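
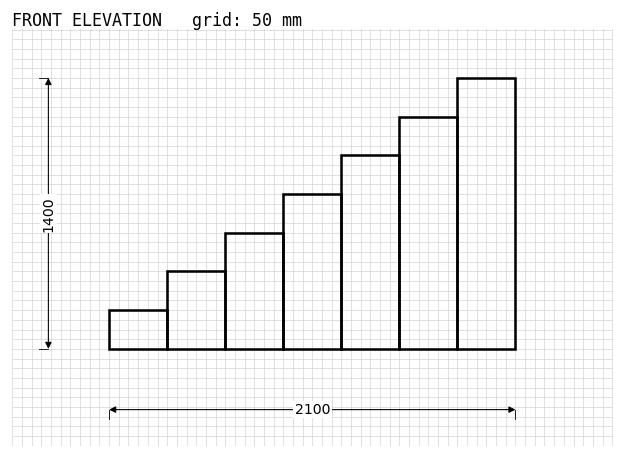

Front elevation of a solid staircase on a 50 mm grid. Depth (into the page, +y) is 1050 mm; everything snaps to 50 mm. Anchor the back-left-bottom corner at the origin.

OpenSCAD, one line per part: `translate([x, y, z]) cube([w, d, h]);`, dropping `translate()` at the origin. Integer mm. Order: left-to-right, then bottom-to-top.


cube([300, 1050, 200]);
translate([300, 0, 0]) cube([300, 1050, 400]);
translate([600, 0, 0]) cube([300, 1050, 600]);
translate([900, 0, 0]) cube([300, 1050, 800]);
translate([1200, 0, 0]) cube([300, 1050, 1000]);
translate([1500, 0, 0]) cube([300, 1050, 1200]);
translate([1800, 0, 0]) cube([300, 1050, 1400]);


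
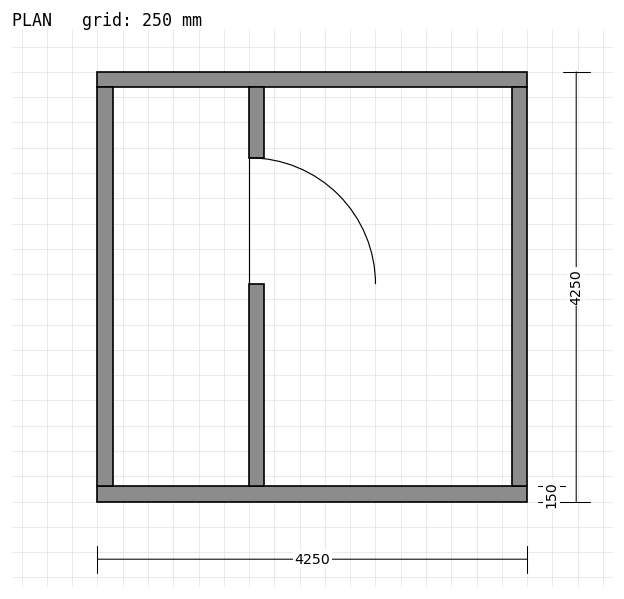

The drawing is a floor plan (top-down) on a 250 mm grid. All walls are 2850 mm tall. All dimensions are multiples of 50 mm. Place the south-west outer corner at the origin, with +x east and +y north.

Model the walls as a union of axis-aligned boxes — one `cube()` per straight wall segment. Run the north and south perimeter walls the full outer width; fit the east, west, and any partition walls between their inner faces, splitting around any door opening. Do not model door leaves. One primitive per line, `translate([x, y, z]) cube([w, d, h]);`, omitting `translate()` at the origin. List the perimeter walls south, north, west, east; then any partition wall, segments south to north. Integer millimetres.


cube([4250, 150, 2850]);
translate([0, 4100, 0]) cube([4250, 150, 2850]);
translate([0, 150, 0]) cube([150, 3950, 2850]);
translate([4100, 150, 0]) cube([150, 3950, 2850]);
translate([1500, 150, 0]) cube([150, 2000, 2850]);
translate([1500, 3400, 0]) cube([150, 700, 2850]);


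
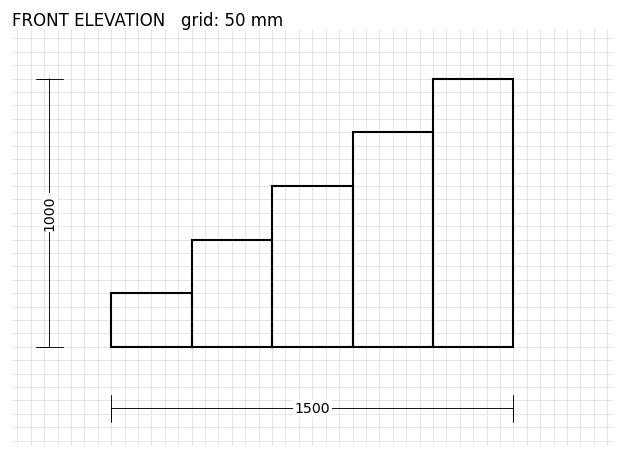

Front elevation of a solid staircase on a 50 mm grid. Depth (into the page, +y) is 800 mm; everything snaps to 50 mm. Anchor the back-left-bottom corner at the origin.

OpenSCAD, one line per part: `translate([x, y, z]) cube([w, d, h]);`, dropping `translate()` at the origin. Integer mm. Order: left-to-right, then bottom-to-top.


cube([300, 800, 200]);
translate([300, 0, 0]) cube([300, 800, 400]);
translate([600, 0, 0]) cube([300, 800, 600]);
translate([900, 0, 0]) cube([300, 800, 800]);
translate([1200, 0, 0]) cube([300, 800, 1000]);


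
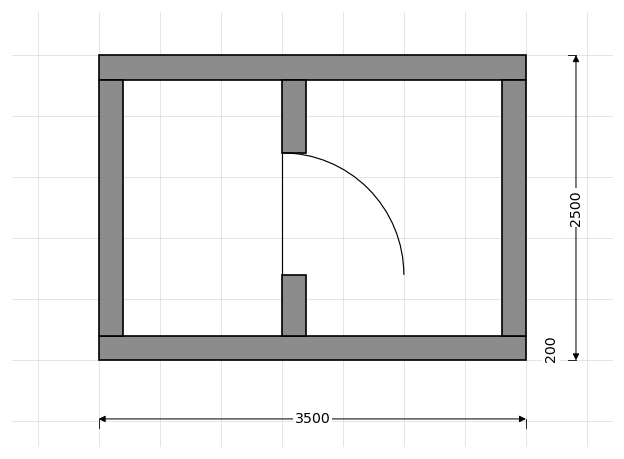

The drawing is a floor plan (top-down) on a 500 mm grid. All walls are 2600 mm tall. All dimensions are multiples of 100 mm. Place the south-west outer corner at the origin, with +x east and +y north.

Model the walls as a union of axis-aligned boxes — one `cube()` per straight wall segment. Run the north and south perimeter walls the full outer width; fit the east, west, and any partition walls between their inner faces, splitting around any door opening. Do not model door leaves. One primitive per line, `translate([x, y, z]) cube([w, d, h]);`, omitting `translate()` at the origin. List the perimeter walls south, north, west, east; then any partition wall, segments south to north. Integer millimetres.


cube([3500, 200, 2600]);
translate([0, 2300, 0]) cube([3500, 200, 2600]);
translate([0, 200, 0]) cube([200, 2100, 2600]);
translate([3300, 200, 0]) cube([200, 2100, 2600]);
translate([1500, 200, 0]) cube([200, 500, 2600]);
translate([1500, 1700, 0]) cube([200, 600, 2600]);


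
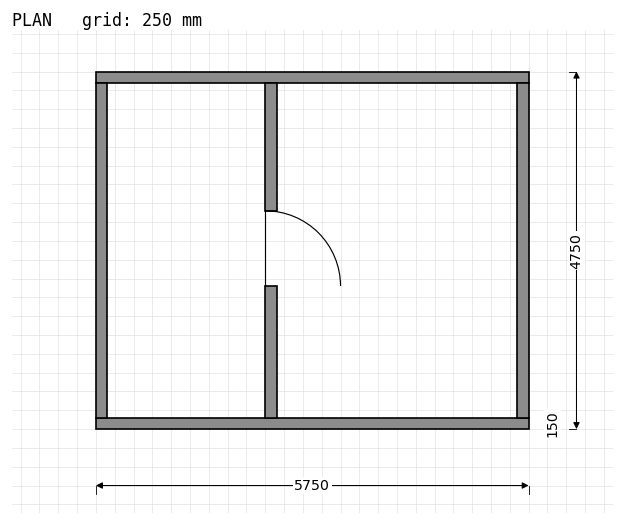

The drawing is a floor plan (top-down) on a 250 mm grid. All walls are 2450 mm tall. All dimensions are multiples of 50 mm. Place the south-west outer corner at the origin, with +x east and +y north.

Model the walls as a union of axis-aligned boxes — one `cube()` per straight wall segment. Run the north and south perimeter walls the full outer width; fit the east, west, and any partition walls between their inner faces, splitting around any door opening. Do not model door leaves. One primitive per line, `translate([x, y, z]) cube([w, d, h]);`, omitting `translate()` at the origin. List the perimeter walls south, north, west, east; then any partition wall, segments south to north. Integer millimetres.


cube([5750, 150, 2450]);
translate([0, 4600, 0]) cube([5750, 150, 2450]);
translate([0, 150, 0]) cube([150, 4450, 2450]);
translate([5600, 150, 0]) cube([150, 4450, 2450]);
translate([2250, 150, 0]) cube([150, 1750, 2450]);
translate([2250, 2900, 0]) cube([150, 1700, 2450]);


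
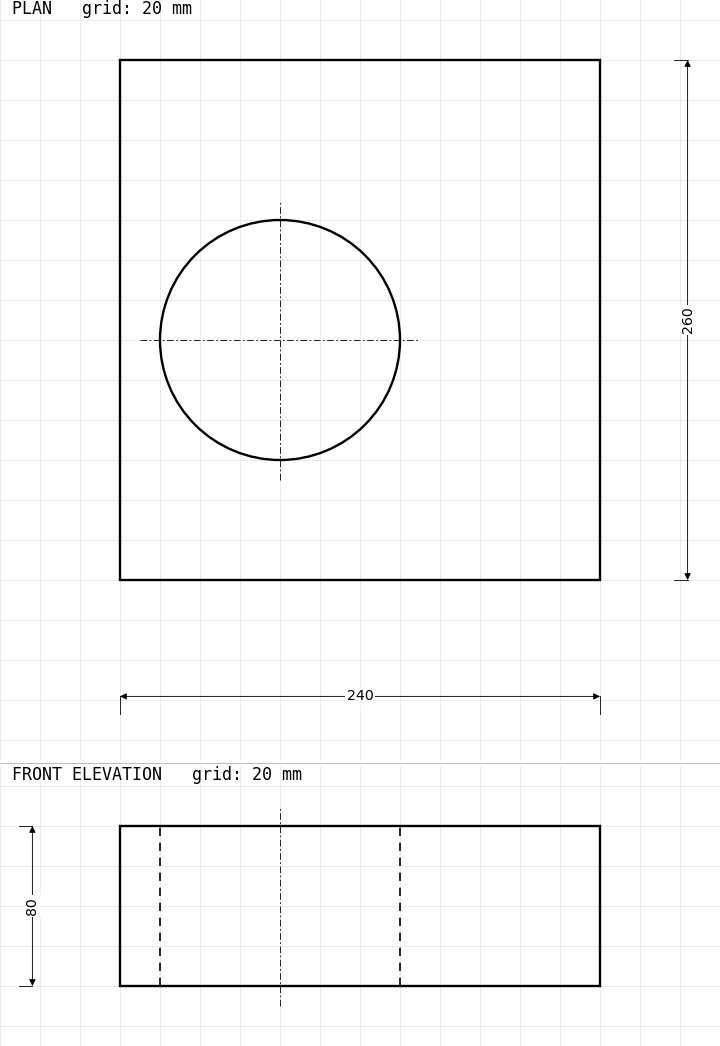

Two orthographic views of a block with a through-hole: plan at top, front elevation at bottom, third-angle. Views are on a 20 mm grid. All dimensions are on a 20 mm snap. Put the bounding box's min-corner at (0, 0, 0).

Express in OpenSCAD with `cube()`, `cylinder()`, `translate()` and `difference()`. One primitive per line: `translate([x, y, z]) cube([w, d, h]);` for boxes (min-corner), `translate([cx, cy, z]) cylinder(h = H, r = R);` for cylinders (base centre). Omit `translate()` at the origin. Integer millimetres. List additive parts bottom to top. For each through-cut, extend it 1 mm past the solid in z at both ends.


difference() {
  cube([240, 260, 80]);
  translate([80, 120, -1]) cylinder(h = 82, r = 60);
}


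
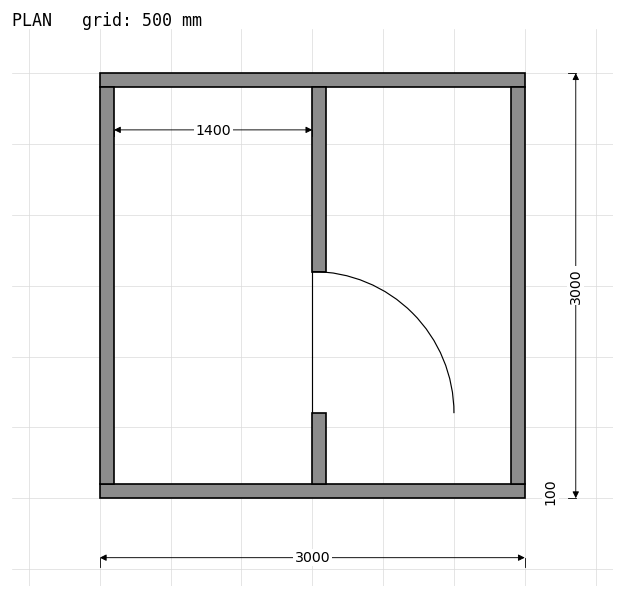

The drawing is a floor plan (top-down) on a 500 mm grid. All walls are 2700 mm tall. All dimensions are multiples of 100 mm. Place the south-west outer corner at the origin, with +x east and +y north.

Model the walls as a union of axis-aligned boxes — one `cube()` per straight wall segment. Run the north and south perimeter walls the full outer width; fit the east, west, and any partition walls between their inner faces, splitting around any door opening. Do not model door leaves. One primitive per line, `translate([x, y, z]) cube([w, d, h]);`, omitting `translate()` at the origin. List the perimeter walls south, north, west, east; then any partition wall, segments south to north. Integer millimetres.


cube([3000, 100, 2700]);
translate([0, 2900, 0]) cube([3000, 100, 2700]);
translate([0, 100, 0]) cube([100, 2800, 2700]);
translate([2900, 100, 0]) cube([100, 2800, 2700]);
translate([1500, 100, 0]) cube([100, 500, 2700]);
translate([1500, 1600, 0]) cube([100, 1300, 2700]);


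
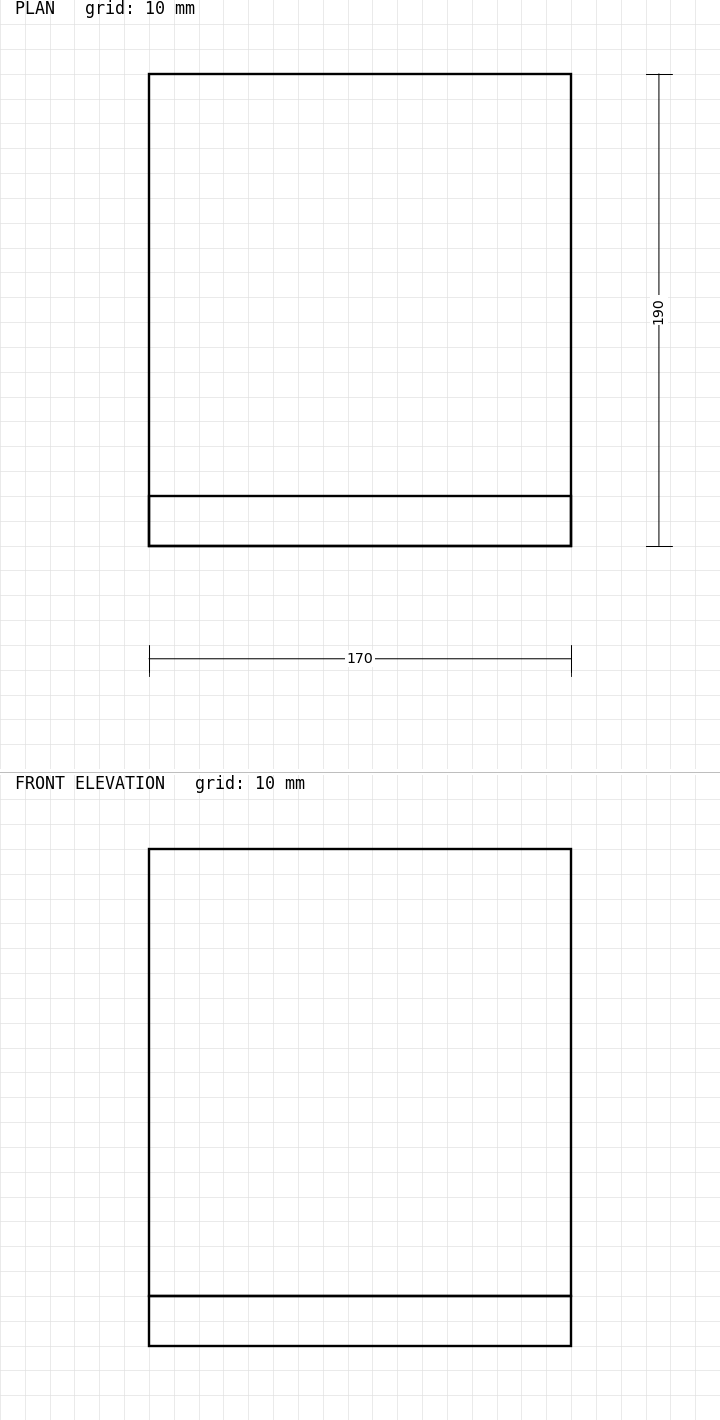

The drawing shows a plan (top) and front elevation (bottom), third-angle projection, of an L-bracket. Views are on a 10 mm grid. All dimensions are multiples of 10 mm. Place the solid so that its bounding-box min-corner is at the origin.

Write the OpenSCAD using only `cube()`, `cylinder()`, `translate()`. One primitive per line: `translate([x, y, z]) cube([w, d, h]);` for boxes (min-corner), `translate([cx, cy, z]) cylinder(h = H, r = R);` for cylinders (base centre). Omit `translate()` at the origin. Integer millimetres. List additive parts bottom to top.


cube([170, 190, 20]);
translate([0, 0, 20]) cube([170, 20, 180]);


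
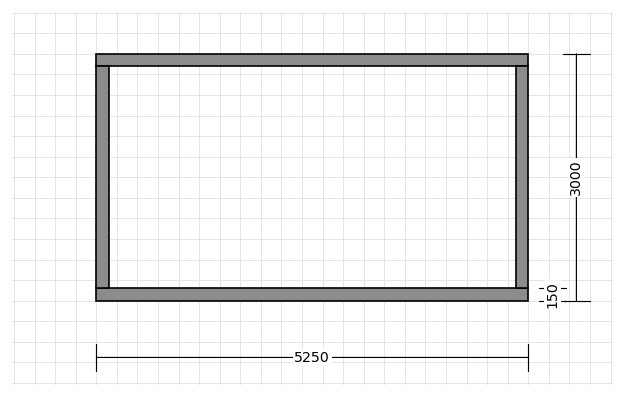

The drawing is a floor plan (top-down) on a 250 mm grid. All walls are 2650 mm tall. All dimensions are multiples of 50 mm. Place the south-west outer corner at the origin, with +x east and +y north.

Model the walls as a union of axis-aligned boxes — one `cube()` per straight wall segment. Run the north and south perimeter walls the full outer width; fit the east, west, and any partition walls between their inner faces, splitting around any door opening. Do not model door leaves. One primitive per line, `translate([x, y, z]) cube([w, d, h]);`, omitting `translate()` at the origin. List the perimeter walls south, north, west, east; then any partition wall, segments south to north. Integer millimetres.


cube([5250, 150, 2650]);
translate([0, 2850, 0]) cube([5250, 150, 2650]);
translate([0, 150, 0]) cube([150, 2700, 2650]);
translate([5100, 150, 0]) cube([150, 2700, 2650]);


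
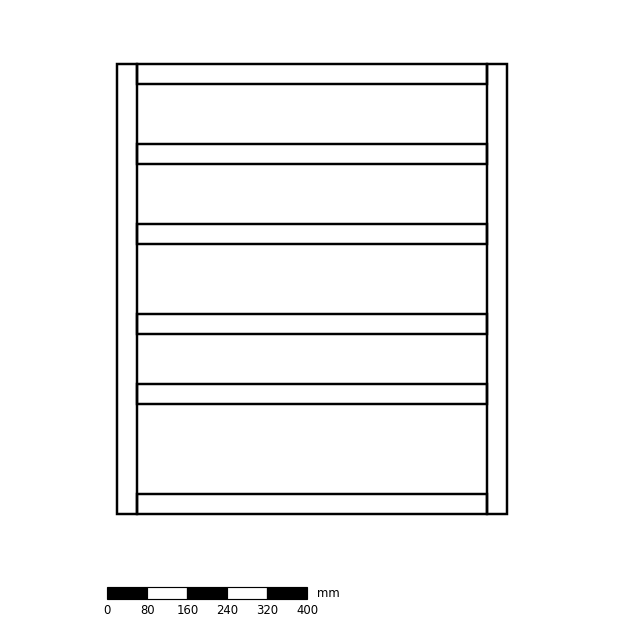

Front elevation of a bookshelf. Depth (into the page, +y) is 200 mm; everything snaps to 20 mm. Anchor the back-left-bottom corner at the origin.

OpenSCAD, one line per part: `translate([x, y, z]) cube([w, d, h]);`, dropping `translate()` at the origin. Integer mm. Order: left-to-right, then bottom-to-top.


cube([40, 200, 900]);
translate([40, 0, 0]) cube([700, 200, 40]);
translate([40, 0, 220]) cube([700, 200, 40]);
translate([40, 0, 360]) cube([700, 200, 40]);
translate([40, 0, 540]) cube([700, 200, 40]);
translate([40, 0, 700]) cube([700, 200, 40]);
translate([40, 0, 860]) cube([700, 200, 40]);
translate([740, 0, 0]) cube([40, 200, 900]);


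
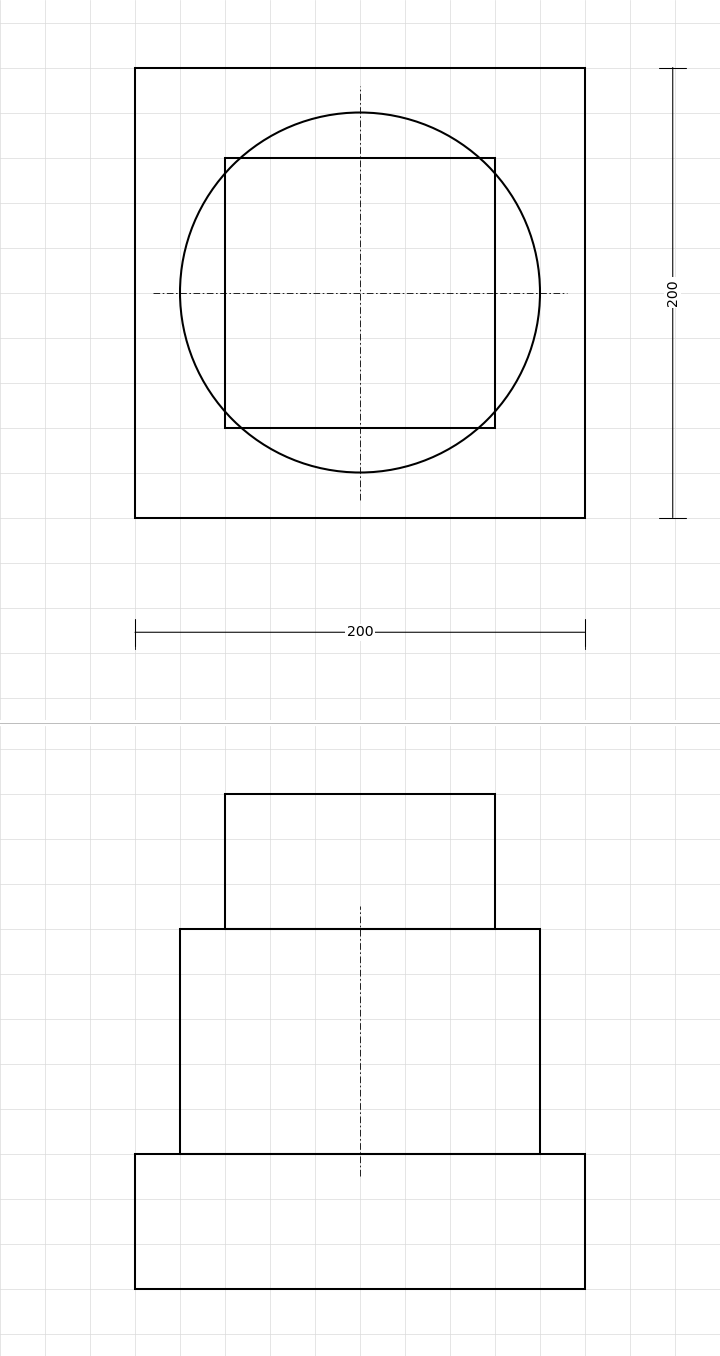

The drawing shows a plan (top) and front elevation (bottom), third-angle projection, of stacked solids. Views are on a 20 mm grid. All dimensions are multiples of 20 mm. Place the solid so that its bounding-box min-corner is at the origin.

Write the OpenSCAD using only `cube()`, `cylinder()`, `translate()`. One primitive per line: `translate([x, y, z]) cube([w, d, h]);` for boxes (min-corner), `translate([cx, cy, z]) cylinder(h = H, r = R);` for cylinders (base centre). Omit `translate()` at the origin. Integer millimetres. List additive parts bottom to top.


cube([200, 200, 60]);
translate([100, 100, 60]) cylinder(h = 100, r = 80);
translate([40, 40, 160]) cube([120, 120, 60]);


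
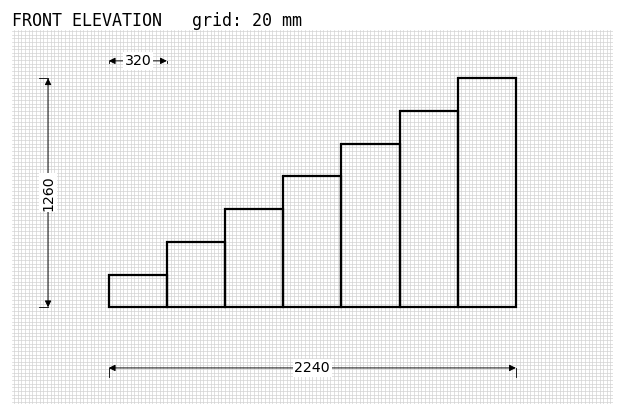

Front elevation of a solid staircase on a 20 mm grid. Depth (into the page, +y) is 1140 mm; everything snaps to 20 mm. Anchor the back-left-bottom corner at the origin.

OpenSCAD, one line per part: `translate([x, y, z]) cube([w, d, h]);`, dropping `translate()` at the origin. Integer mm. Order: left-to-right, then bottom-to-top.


cube([320, 1140, 180]);
translate([320, 0, 0]) cube([320, 1140, 360]);
translate([640, 0, 0]) cube([320, 1140, 540]);
translate([960, 0, 0]) cube([320, 1140, 720]);
translate([1280, 0, 0]) cube([320, 1140, 900]);
translate([1600, 0, 0]) cube([320, 1140, 1080]);
translate([1920, 0, 0]) cube([320, 1140, 1260]);


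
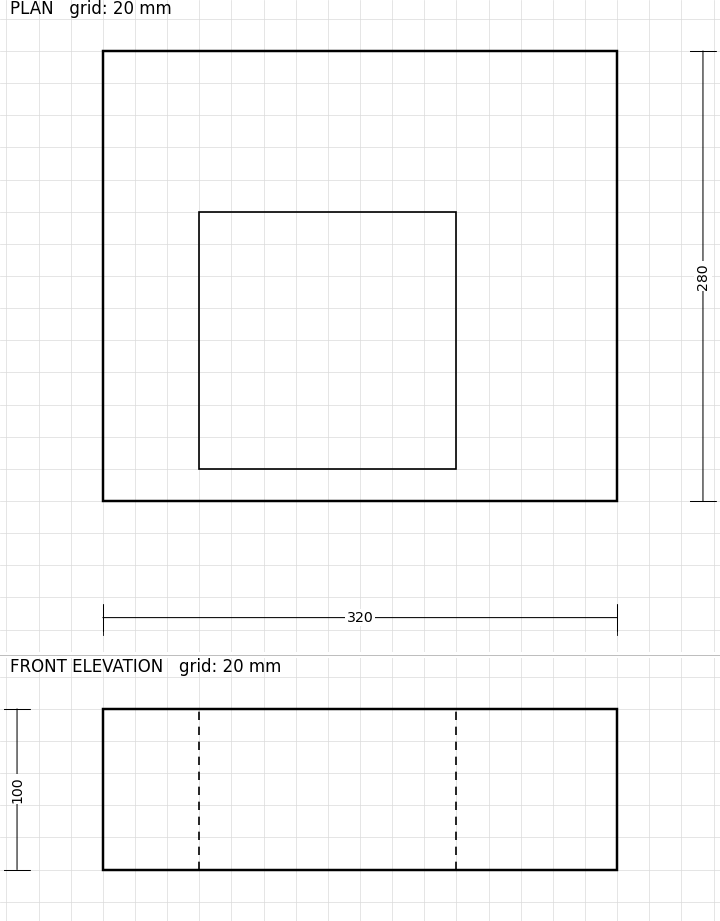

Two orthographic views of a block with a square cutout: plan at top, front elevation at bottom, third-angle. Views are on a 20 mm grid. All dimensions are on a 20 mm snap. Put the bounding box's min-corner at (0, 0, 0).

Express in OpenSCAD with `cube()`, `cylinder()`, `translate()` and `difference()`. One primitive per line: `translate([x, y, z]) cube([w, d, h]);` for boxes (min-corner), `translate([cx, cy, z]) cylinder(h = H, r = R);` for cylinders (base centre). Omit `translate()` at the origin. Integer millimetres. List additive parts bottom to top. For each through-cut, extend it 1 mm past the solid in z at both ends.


difference() {
  cube([320, 280, 100]);
  translate([60, 20, -1]) cube([160, 160, 102]);
}


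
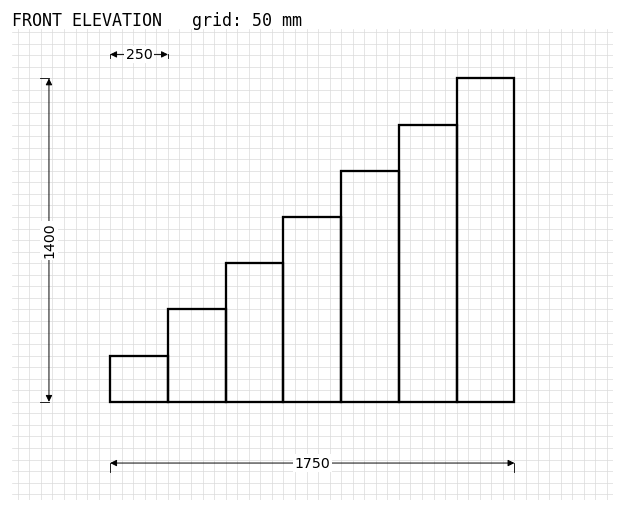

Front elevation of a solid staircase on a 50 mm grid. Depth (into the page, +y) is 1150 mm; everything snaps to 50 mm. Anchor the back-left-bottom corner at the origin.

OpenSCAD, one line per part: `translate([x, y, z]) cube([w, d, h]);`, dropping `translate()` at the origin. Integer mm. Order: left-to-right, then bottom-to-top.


cube([250, 1150, 200]);
translate([250, 0, 0]) cube([250, 1150, 400]);
translate([500, 0, 0]) cube([250, 1150, 600]);
translate([750, 0, 0]) cube([250, 1150, 800]);
translate([1000, 0, 0]) cube([250, 1150, 1000]);
translate([1250, 0, 0]) cube([250, 1150, 1200]);
translate([1500, 0, 0]) cube([250, 1150, 1400]);


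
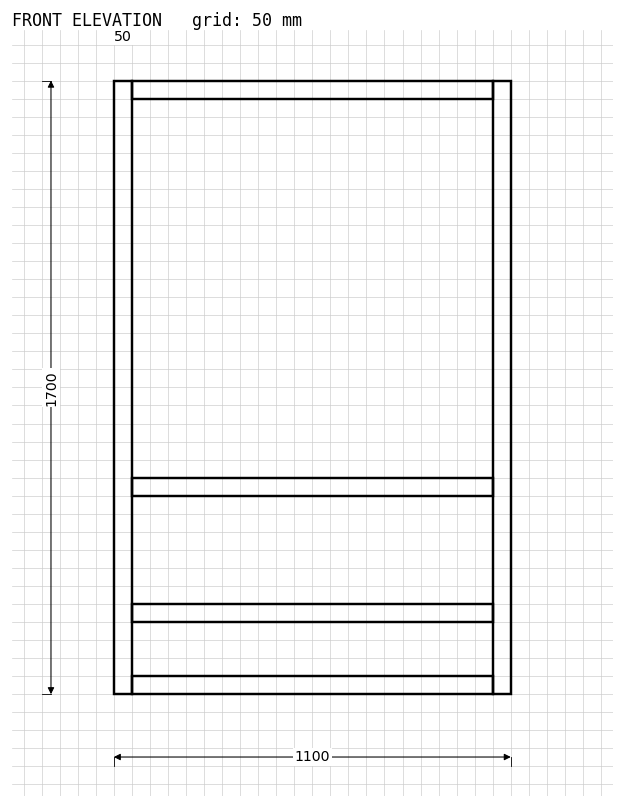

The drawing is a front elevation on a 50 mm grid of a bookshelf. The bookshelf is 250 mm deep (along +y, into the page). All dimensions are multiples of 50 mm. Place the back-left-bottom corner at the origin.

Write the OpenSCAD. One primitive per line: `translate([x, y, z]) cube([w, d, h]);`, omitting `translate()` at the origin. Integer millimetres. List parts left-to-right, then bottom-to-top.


cube([50, 250, 1700]);
translate([50, 0, 0]) cube([1000, 250, 50]);
translate([50, 0, 200]) cube([1000, 250, 50]);
translate([50, 0, 550]) cube([1000, 250, 50]);
translate([50, 0, 1650]) cube([1000, 250, 50]);
translate([1050, 0, 0]) cube([50, 250, 1700]);


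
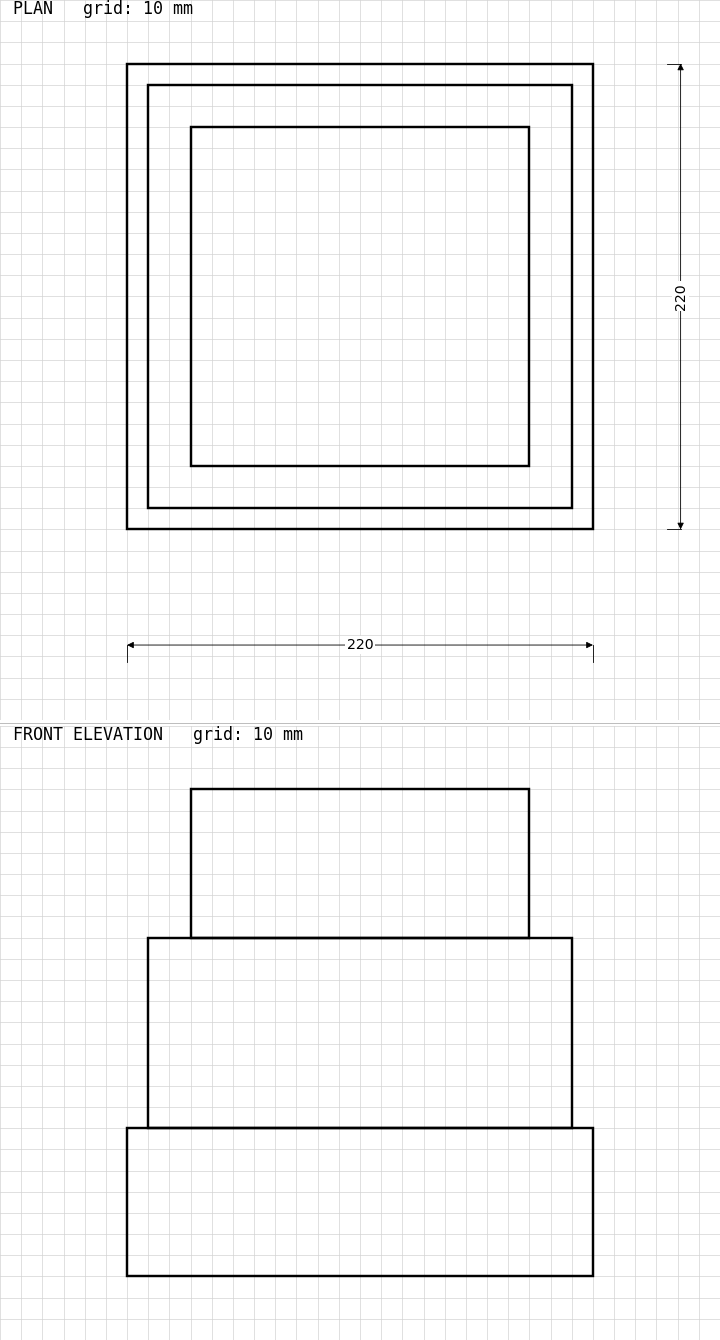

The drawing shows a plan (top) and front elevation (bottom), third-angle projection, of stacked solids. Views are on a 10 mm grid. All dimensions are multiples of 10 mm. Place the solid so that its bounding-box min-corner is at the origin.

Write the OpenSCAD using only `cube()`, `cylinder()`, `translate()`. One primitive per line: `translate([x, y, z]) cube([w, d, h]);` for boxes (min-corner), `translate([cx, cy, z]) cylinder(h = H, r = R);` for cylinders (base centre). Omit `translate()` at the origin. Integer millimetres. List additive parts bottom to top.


cube([220, 220, 70]);
translate([10, 10, 70]) cube([200, 200, 90]);
translate([30, 30, 160]) cube([160, 160, 70]);


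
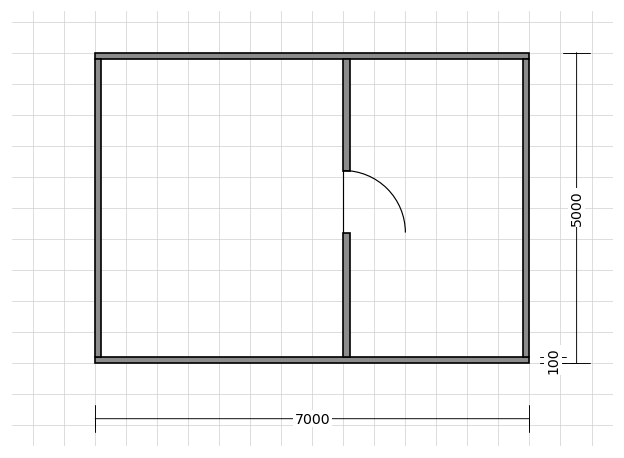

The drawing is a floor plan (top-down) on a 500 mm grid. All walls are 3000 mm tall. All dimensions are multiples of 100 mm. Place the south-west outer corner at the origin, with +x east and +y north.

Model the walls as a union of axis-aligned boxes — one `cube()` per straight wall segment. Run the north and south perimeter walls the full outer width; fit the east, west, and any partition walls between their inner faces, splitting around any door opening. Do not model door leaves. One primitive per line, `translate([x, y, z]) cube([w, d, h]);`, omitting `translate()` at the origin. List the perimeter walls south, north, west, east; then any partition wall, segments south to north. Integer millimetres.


cube([7000, 100, 3000]);
translate([0, 4900, 0]) cube([7000, 100, 3000]);
translate([0, 100, 0]) cube([100, 4800, 3000]);
translate([6900, 100, 0]) cube([100, 4800, 3000]);
translate([4000, 100, 0]) cube([100, 2000, 3000]);
translate([4000, 3100, 0]) cube([100, 1800, 3000]);


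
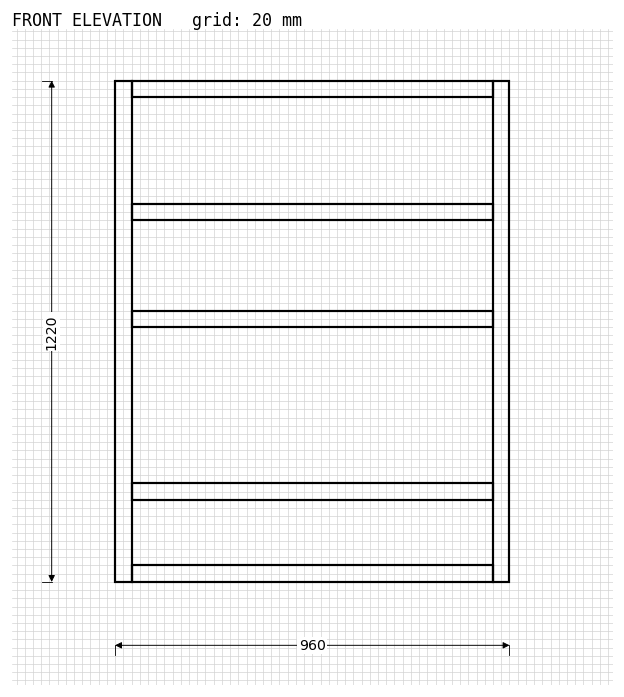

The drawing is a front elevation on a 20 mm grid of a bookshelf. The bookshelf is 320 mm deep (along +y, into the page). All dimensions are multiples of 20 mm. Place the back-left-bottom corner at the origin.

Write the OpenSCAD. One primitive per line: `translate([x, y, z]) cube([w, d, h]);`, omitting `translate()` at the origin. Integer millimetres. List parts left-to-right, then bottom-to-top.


cube([40, 320, 1220]);
translate([40, 0, 0]) cube([880, 320, 40]);
translate([40, 0, 200]) cube([880, 320, 40]);
translate([40, 0, 620]) cube([880, 320, 40]);
translate([40, 0, 880]) cube([880, 320, 40]);
translate([40, 0, 1180]) cube([880, 320, 40]);
translate([920, 0, 0]) cube([40, 320, 1220]);


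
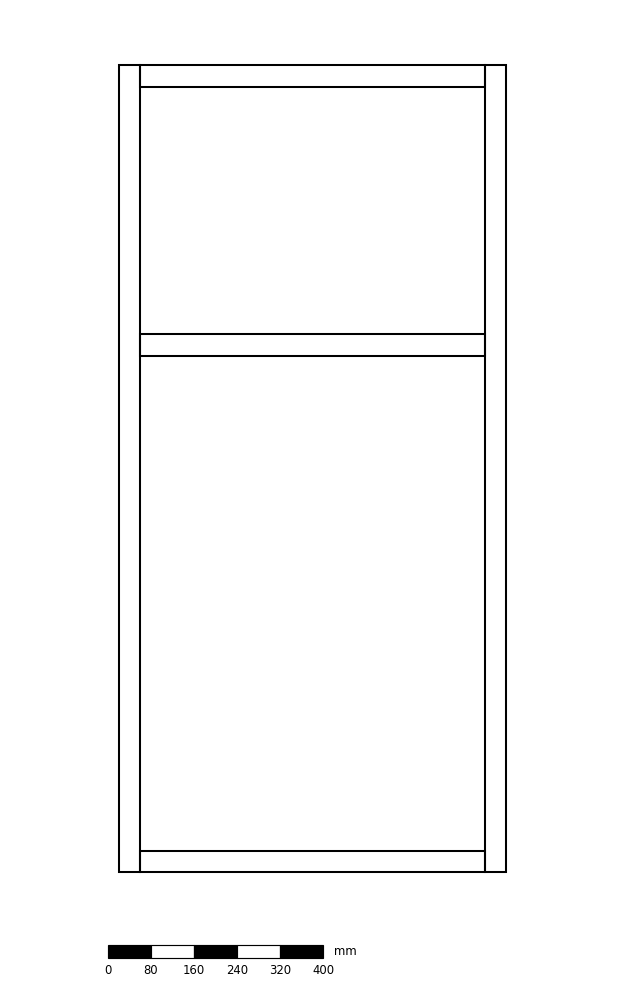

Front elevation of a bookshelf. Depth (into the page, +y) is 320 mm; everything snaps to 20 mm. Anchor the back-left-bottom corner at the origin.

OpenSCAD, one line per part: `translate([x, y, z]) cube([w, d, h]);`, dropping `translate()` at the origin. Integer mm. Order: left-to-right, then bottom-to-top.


cube([40, 320, 1500]);
translate([40, 0, 0]) cube([640, 320, 40]);
translate([40, 0, 960]) cube([640, 320, 40]);
translate([40, 0, 1460]) cube([640, 320, 40]);
translate([680, 0, 0]) cube([40, 320, 1500]);


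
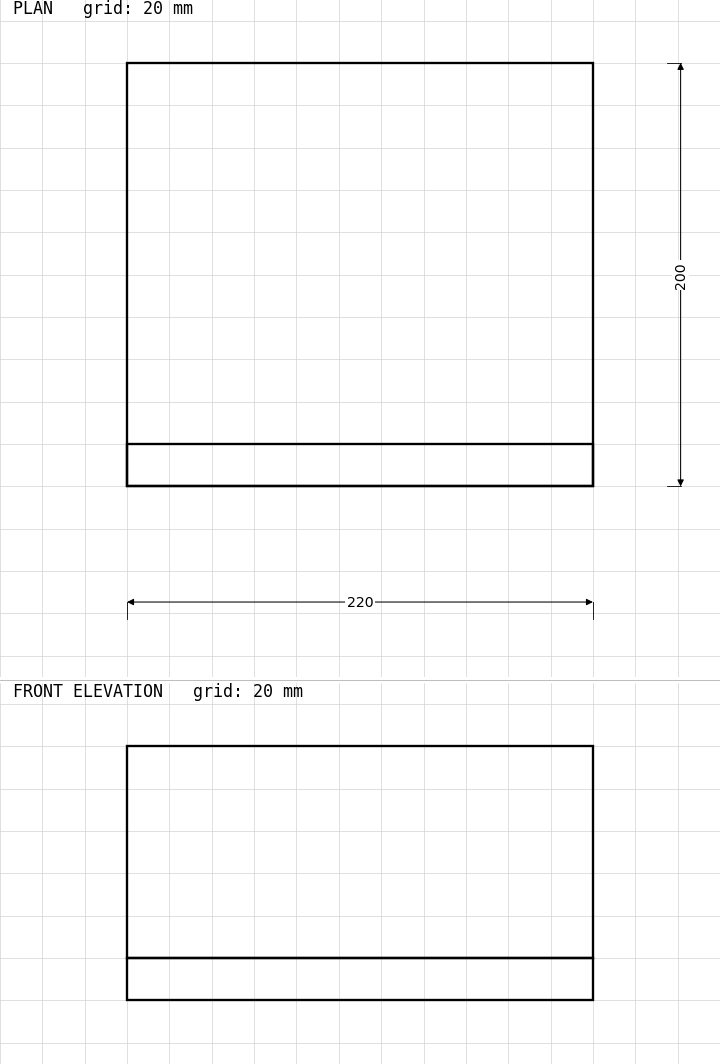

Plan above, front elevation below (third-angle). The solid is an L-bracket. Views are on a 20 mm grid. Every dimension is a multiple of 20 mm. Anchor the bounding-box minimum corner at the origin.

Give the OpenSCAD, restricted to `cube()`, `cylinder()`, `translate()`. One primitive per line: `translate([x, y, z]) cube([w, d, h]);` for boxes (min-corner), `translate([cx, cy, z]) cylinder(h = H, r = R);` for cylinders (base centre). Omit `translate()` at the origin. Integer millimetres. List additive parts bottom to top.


cube([220, 200, 20]);
translate([0, 0, 20]) cube([220, 20, 100]);


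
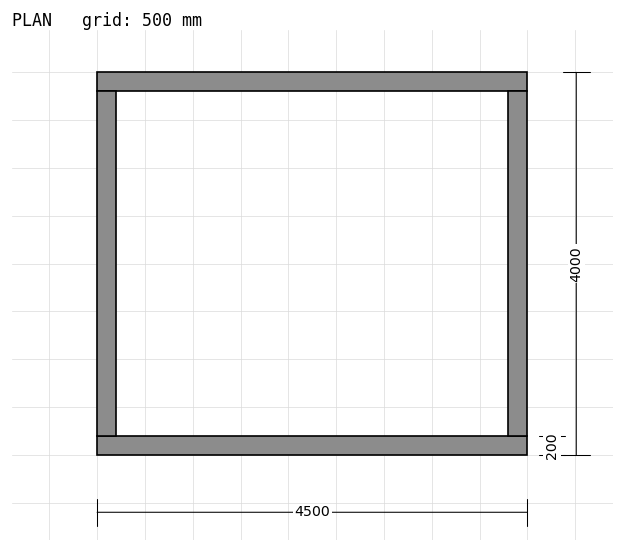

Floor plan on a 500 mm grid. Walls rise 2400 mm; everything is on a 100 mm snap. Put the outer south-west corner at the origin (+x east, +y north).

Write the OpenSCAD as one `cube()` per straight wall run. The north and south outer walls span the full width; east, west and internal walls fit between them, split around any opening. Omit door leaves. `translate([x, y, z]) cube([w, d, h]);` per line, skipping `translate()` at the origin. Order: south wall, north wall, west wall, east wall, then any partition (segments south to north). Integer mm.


cube([4500, 200, 2400]);
translate([0, 3800, 0]) cube([4500, 200, 2400]);
translate([0, 200, 0]) cube([200, 3600, 2400]);
translate([4300, 200, 0]) cube([200, 3600, 2400]);


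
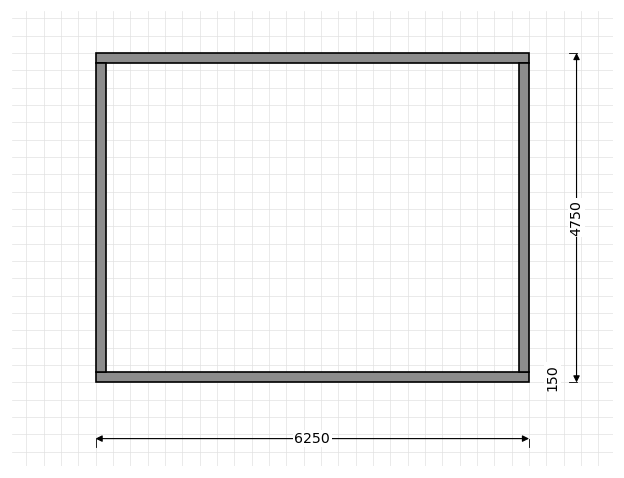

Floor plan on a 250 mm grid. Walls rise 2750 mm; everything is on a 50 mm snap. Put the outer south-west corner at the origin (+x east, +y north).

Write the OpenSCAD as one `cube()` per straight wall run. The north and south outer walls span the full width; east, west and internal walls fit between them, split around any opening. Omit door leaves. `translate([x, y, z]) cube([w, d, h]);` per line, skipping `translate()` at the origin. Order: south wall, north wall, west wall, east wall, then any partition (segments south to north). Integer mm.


cube([6250, 150, 2750]);
translate([0, 4600, 0]) cube([6250, 150, 2750]);
translate([0, 150, 0]) cube([150, 4450, 2750]);
translate([6100, 150, 0]) cube([150, 4450, 2750]);


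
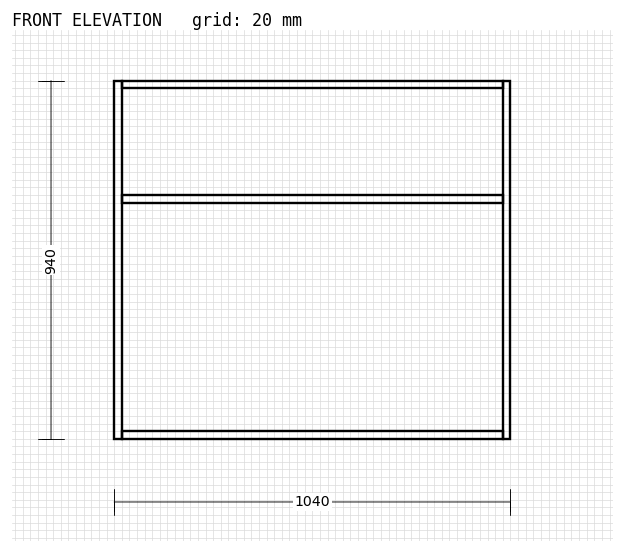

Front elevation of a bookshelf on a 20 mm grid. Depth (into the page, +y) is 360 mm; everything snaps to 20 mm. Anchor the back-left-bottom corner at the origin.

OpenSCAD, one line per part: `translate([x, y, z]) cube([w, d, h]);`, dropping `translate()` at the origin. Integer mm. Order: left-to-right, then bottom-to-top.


cube([20, 360, 940]);
translate([20, 0, 0]) cube([1000, 360, 20]);
translate([20, 0, 620]) cube([1000, 360, 20]);
translate([20, 0, 920]) cube([1000, 360, 20]);
translate([1020, 0, 0]) cube([20, 360, 940]);


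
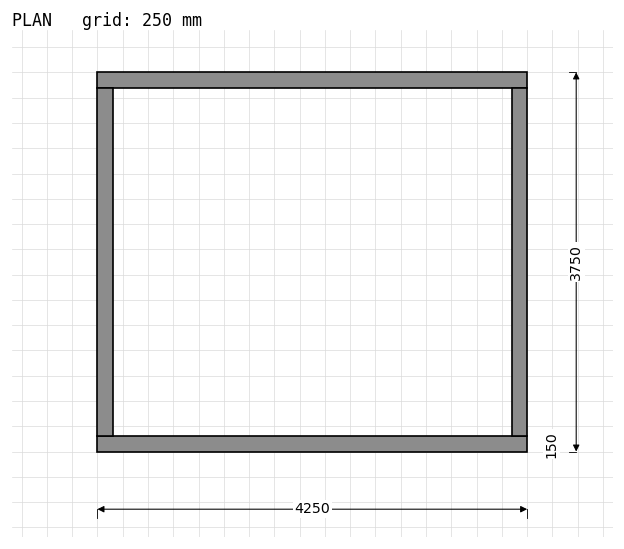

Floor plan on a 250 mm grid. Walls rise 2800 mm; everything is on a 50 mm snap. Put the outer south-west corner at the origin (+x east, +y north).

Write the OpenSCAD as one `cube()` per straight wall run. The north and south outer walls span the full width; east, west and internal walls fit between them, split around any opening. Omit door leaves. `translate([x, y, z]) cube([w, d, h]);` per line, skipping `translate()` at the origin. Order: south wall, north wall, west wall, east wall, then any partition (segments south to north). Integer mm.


cube([4250, 150, 2800]);
translate([0, 3600, 0]) cube([4250, 150, 2800]);
translate([0, 150, 0]) cube([150, 3450, 2800]);
translate([4100, 150, 0]) cube([150, 3450, 2800]);


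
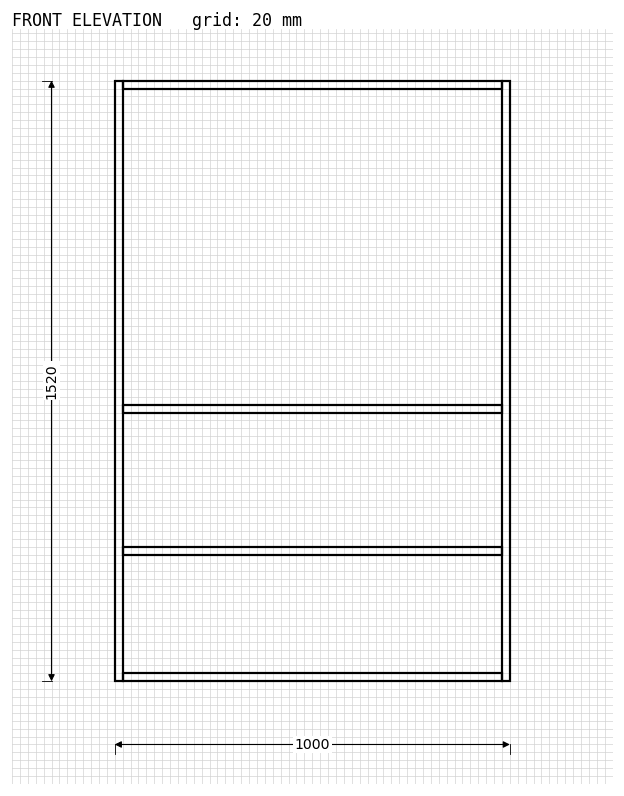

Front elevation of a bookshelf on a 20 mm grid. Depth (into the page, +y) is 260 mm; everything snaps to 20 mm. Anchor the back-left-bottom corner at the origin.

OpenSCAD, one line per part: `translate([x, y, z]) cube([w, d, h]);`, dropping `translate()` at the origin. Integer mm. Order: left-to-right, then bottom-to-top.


cube([20, 260, 1520]);
translate([20, 0, 0]) cube([960, 260, 20]);
translate([20, 0, 320]) cube([960, 260, 20]);
translate([20, 0, 680]) cube([960, 260, 20]);
translate([20, 0, 1500]) cube([960, 260, 20]);
translate([980, 0, 0]) cube([20, 260, 1520]);


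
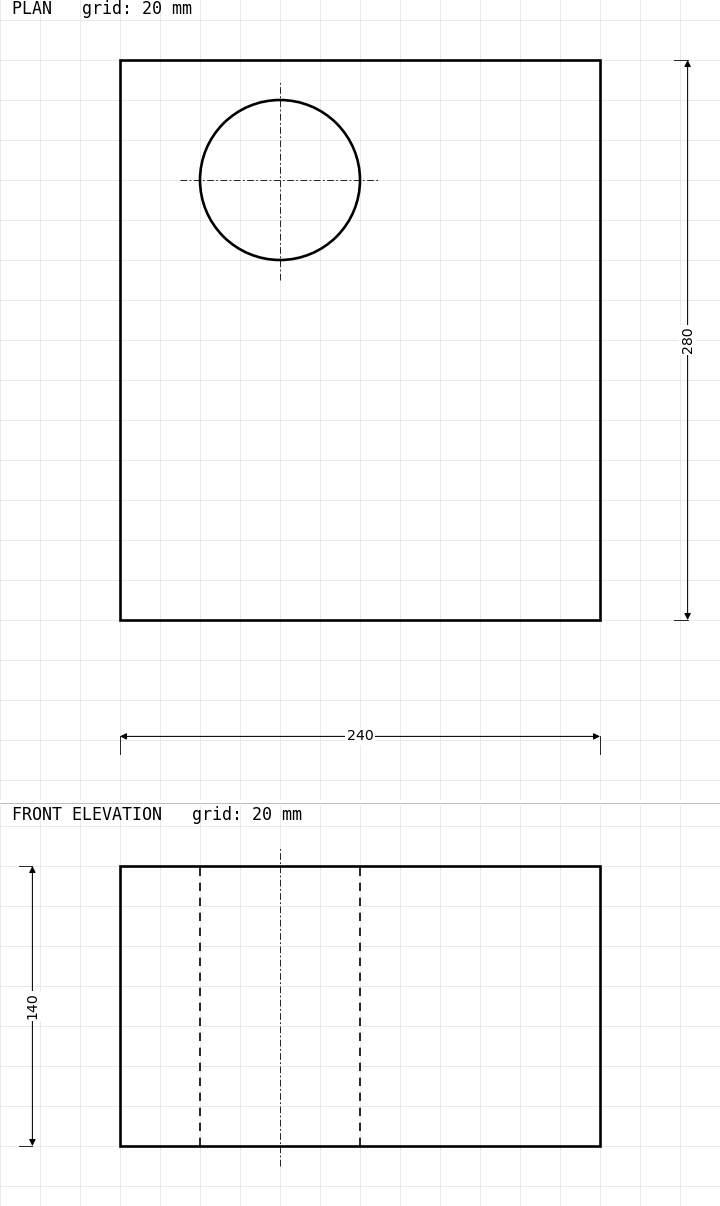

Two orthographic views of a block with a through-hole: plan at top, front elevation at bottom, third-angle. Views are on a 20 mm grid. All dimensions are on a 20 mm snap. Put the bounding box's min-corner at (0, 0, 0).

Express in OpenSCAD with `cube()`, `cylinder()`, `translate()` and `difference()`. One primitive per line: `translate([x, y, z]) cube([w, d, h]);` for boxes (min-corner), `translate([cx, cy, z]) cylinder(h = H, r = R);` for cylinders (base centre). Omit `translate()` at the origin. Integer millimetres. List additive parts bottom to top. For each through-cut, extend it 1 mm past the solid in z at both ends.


difference() {
  cube([240, 280, 140]);
  translate([80, 220, -1]) cylinder(h = 142, r = 40);
}


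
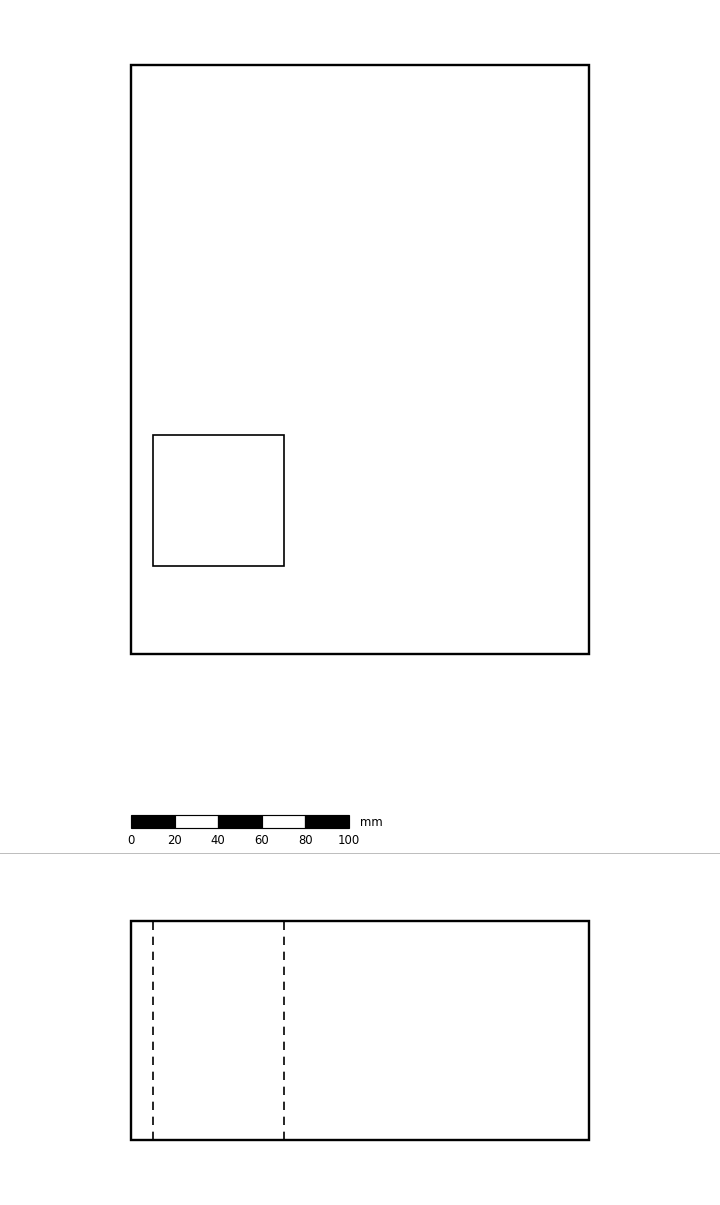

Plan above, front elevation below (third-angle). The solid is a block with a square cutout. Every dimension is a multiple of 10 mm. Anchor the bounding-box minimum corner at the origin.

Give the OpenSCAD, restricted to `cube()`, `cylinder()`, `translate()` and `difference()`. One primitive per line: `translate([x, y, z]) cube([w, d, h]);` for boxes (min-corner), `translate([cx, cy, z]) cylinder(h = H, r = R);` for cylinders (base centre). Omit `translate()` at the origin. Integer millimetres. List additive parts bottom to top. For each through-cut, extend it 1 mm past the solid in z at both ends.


difference() {
  cube([210, 270, 100]);
  translate([10, 40, -1]) cube([60, 60, 102]);
}


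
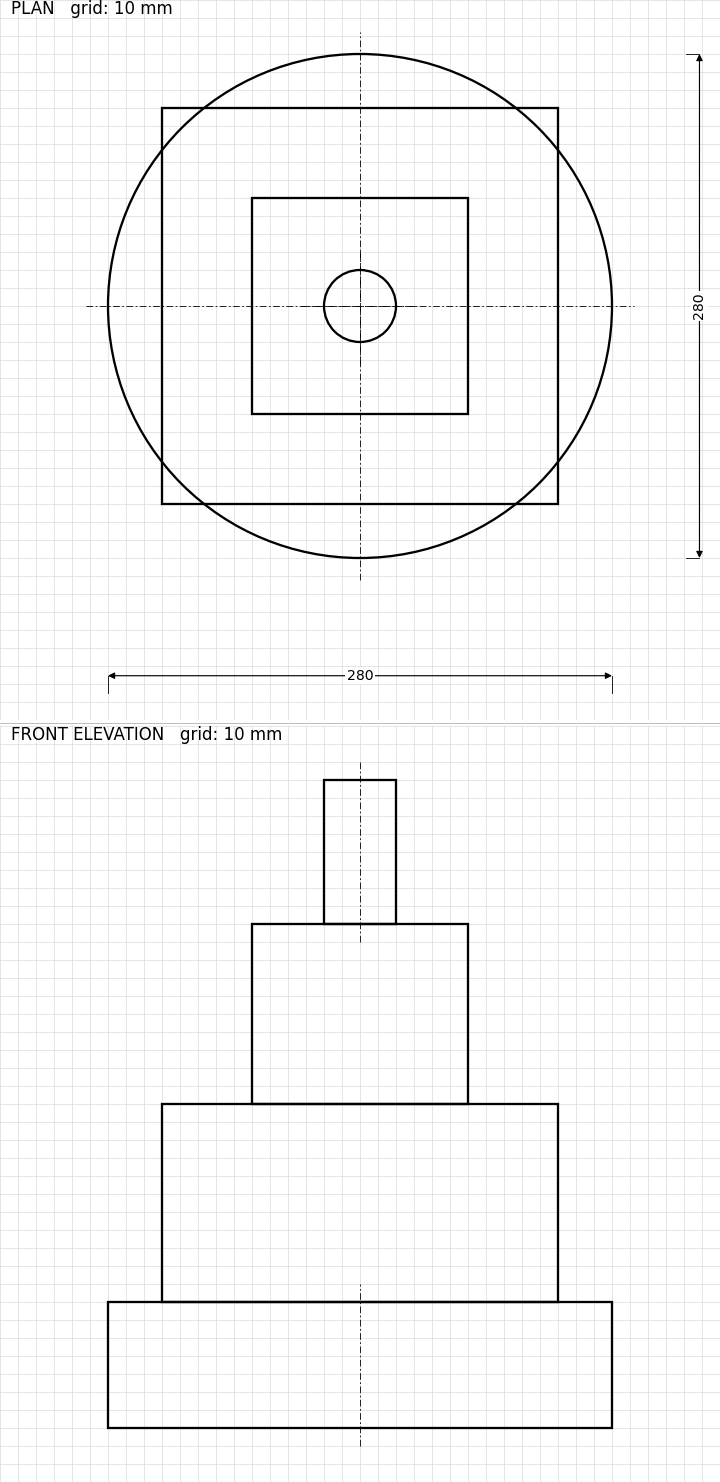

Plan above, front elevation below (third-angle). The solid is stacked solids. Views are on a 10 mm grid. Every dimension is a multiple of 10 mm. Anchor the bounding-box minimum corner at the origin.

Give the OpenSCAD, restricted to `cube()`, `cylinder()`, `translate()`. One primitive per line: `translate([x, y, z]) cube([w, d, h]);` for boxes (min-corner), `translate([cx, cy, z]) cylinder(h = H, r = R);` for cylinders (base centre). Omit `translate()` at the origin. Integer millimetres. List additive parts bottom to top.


translate([140, 140, 0]) cylinder(h = 70, r = 140);
translate([30, 30, 70]) cube([220, 220, 110]);
translate([80, 80, 180]) cube([120, 120, 100]);
translate([140, 140, 280]) cylinder(h = 80, r = 20);


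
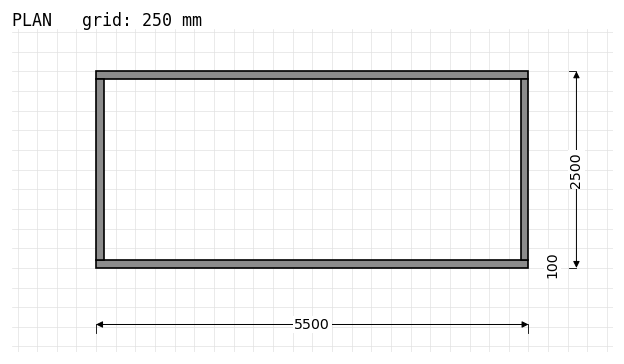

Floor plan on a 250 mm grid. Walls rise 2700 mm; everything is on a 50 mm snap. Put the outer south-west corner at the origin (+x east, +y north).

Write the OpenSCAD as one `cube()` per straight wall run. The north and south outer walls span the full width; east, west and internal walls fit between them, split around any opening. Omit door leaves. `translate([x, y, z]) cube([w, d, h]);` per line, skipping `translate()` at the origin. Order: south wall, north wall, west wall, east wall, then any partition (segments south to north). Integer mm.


cube([5500, 100, 2700]);
translate([0, 2400, 0]) cube([5500, 100, 2700]);
translate([0, 100, 0]) cube([100, 2300, 2700]);
translate([5400, 100, 0]) cube([100, 2300, 2700]);


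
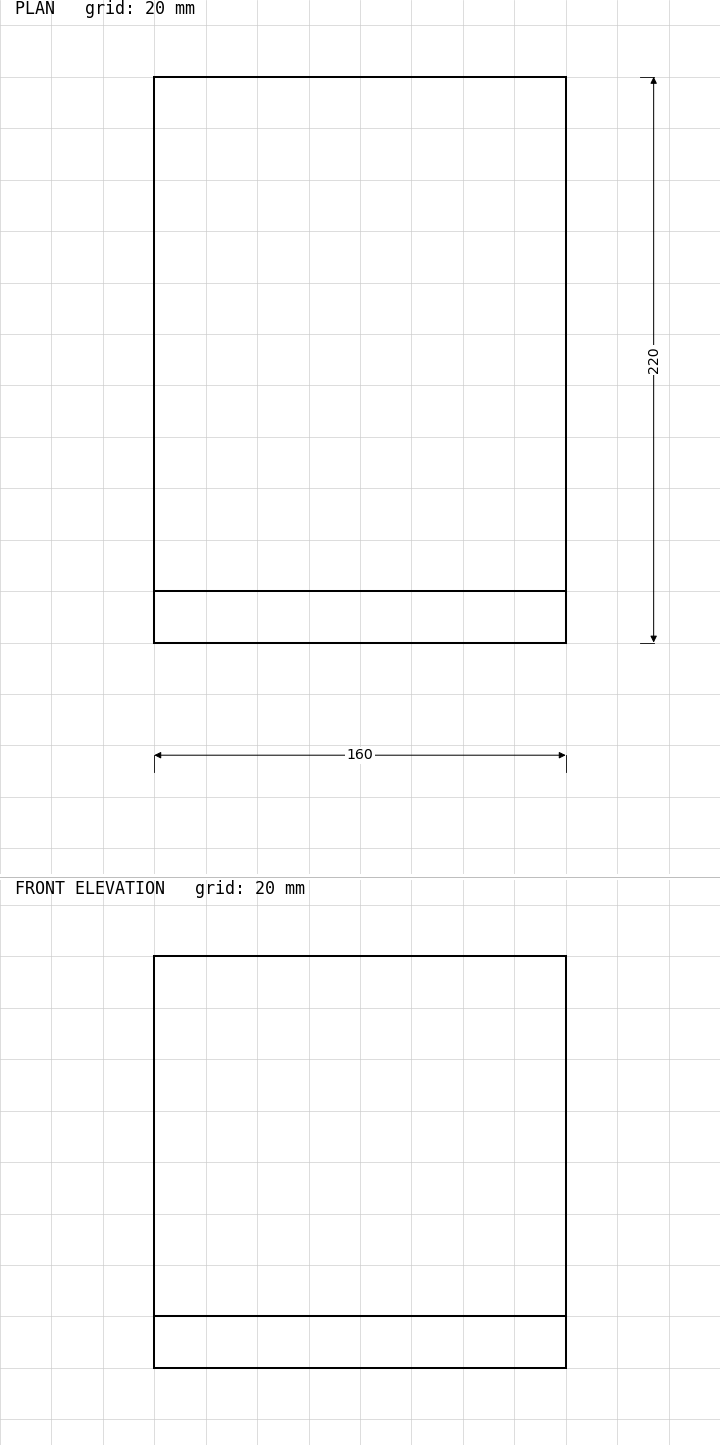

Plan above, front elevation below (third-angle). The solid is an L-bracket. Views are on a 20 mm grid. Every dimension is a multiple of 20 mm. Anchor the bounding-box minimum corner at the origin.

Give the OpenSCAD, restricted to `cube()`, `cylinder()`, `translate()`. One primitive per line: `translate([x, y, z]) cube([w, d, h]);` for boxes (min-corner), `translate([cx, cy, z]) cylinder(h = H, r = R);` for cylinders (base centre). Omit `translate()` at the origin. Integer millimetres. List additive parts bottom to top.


cube([160, 220, 20]);
translate([0, 0, 20]) cube([160, 20, 140]);


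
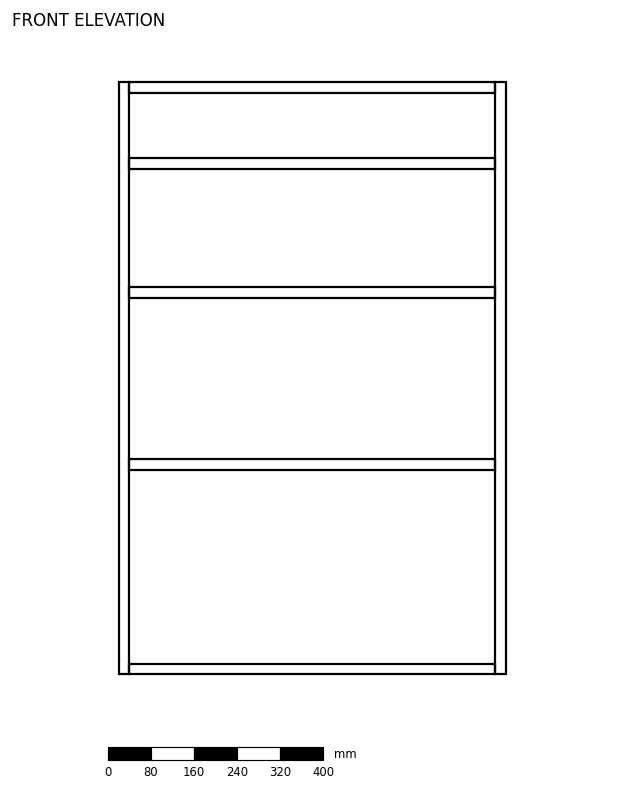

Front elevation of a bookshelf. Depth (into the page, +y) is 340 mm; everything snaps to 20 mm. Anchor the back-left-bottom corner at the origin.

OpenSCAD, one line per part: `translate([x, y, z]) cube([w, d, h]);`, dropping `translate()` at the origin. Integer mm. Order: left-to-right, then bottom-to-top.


cube([20, 340, 1100]);
translate([20, 0, 0]) cube([680, 340, 20]);
translate([20, 0, 380]) cube([680, 340, 20]);
translate([20, 0, 700]) cube([680, 340, 20]);
translate([20, 0, 940]) cube([680, 340, 20]);
translate([20, 0, 1080]) cube([680, 340, 20]);
translate([700, 0, 0]) cube([20, 340, 1100]);


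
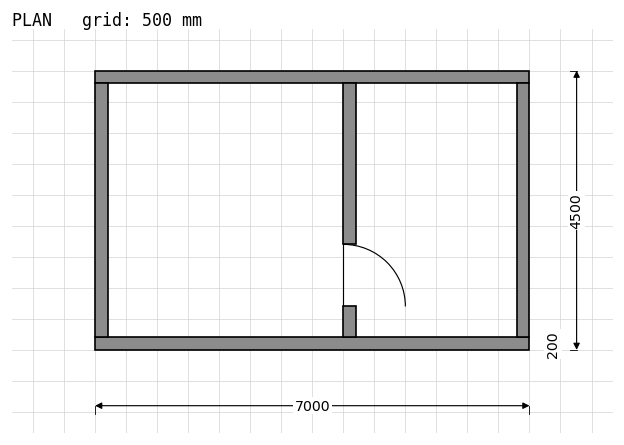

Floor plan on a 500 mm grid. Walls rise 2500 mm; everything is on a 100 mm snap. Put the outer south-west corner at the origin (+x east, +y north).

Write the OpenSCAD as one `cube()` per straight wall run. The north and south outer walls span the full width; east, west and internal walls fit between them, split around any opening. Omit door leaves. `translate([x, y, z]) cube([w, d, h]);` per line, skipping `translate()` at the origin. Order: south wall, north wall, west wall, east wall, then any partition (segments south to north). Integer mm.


cube([7000, 200, 2500]);
translate([0, 4300, 0]) cube([7000, 200, 2500]);
translate([0, 200, 0]) cube([200, 4100, 2500]);
translate([6800, 200, 0]) cube([200, 4100, 2500]);
translate([4000, 200, 0]) cube([200, 500, 2500]);
translate([4000, 1700, 0]) cube([200, 2600, 2500]);


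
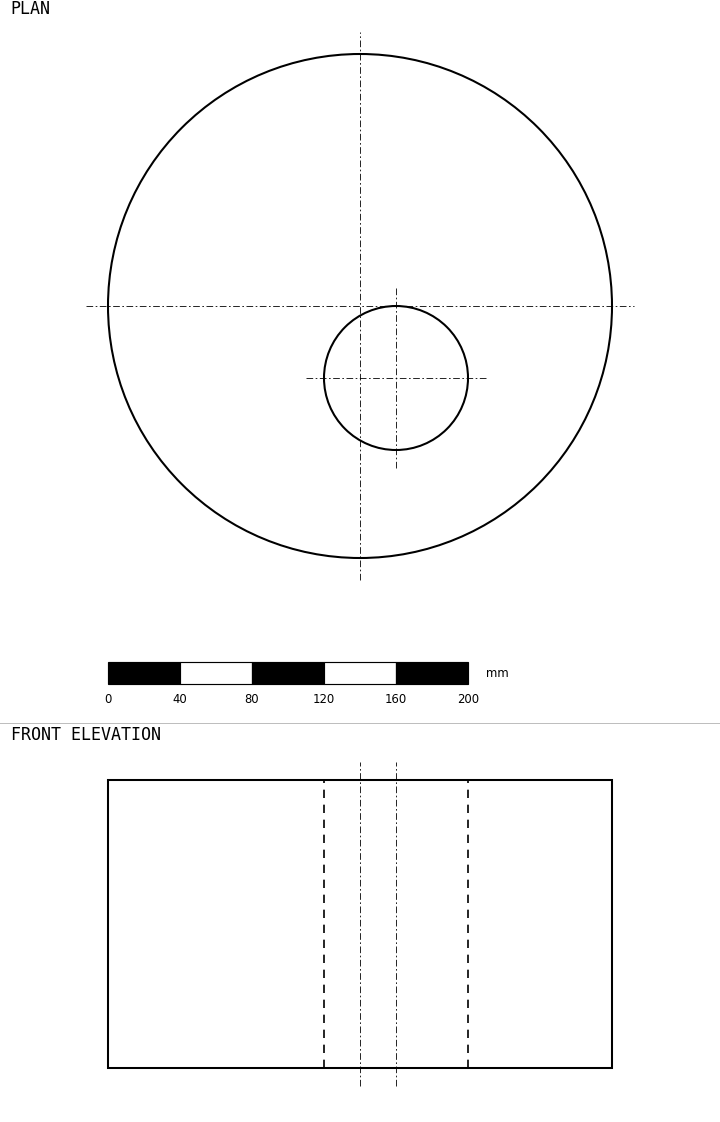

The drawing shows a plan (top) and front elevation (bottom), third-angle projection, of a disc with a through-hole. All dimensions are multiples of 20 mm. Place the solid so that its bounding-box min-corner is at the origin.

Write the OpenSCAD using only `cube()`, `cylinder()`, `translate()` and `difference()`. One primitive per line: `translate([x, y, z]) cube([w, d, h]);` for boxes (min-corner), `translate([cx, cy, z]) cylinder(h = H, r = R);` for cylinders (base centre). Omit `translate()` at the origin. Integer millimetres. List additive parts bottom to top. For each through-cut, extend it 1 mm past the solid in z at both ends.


difference() {
  translate([140, 140, 0]) cylinder(h = 160, r = 140);
  translate([160, 100, -1]) cylinder(h = 162, r = 40);
}


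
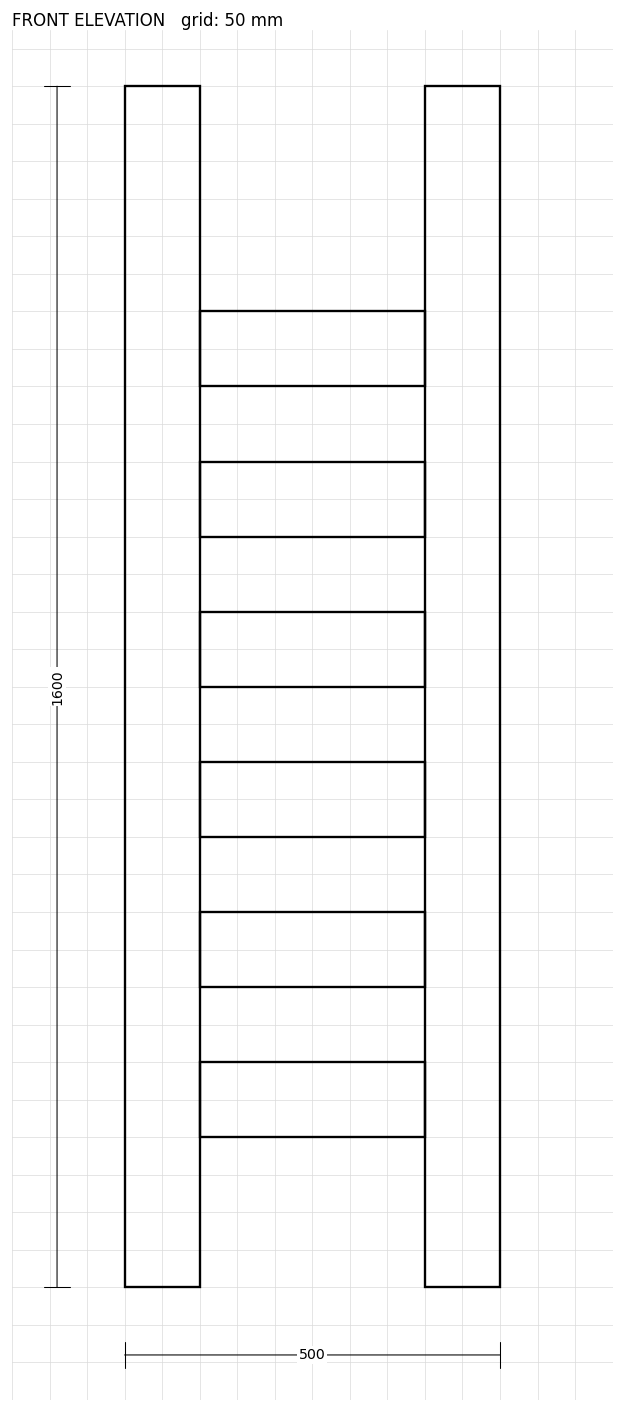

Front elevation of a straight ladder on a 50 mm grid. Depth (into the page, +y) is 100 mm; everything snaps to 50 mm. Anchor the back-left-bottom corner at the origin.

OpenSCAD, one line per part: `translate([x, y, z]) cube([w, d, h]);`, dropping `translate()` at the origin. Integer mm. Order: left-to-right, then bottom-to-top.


cube([100, 100, 1600]);
translate([100, 0, 200]) cube([300, 100, 100]);
translate([100, 0, 400]) cube([300, 100, 100]);
translate([100, 0, 600]) cube([300, 100, 100]);
translate([100, 0, 800]) cube([300, 100, 100]);
translate([100, 0, 1000]) cube([300, 100, 100]);
translate([100, 0, 1200]) cube([300, 100, 100]);
translate([400, 0, 0]) cube([100, 100, 1600]);


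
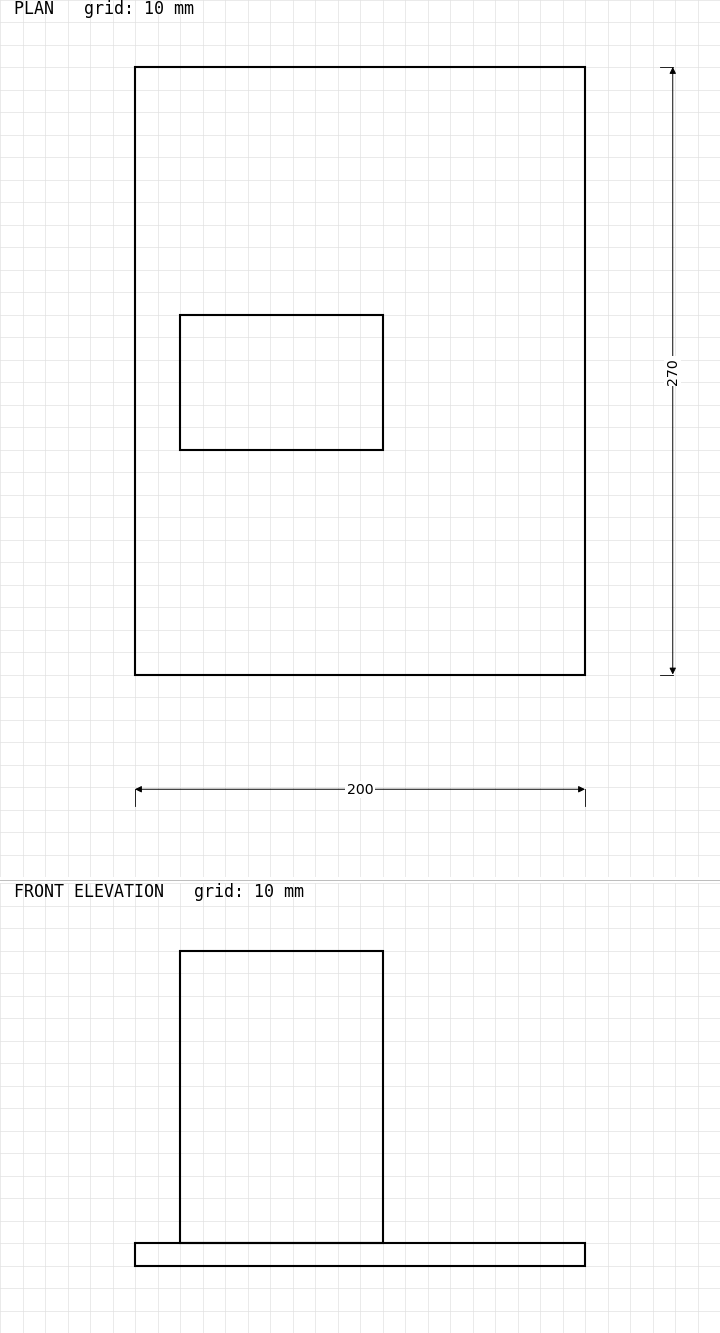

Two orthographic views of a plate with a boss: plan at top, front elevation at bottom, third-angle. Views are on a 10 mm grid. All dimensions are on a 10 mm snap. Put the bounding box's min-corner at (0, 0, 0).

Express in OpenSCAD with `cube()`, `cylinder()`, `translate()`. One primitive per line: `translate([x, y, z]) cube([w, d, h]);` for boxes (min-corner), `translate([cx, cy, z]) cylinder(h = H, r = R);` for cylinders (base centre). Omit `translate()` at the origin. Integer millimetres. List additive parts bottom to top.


cube([200, 270, 10]);
translate([20, 100, 10]) cube([90, 60, 130]);


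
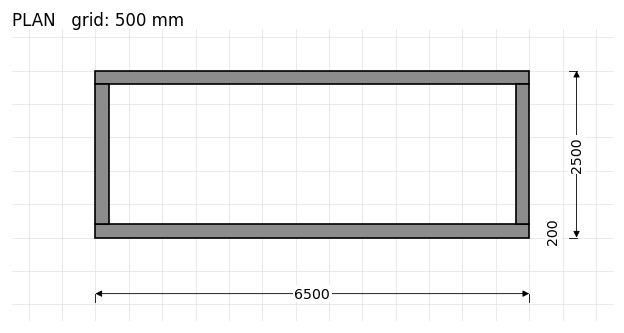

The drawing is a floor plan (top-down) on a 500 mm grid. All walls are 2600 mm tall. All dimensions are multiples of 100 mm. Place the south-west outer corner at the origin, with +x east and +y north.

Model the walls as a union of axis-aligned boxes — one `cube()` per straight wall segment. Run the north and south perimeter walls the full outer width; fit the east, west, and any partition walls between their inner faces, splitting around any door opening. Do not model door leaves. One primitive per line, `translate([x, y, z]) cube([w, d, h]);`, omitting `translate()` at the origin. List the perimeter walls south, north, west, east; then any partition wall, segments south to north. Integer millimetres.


cube([6500, 200, 2600]);
translate([0, 2300, 0]) cube([6500, 200, 2600]);
translate([0, 200, 0]) cube([200, 2100, 2600]);
translate([6300, 200, 0]) cube([200, 2100, 2600]);


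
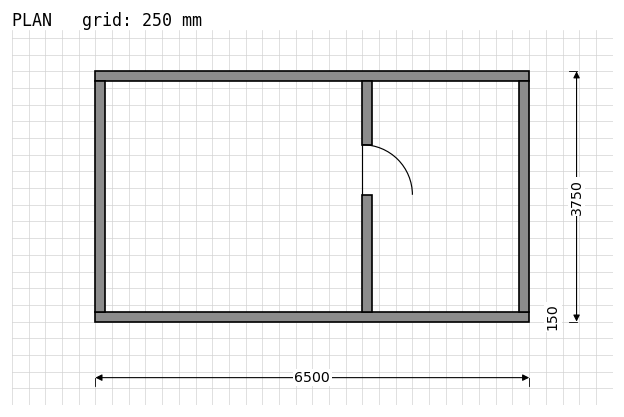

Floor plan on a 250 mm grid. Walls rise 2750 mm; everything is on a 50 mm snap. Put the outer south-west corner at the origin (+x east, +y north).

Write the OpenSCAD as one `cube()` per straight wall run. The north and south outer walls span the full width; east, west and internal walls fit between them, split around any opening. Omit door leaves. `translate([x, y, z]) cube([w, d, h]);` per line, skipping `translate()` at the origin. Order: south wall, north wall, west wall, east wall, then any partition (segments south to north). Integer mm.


cube([6500, 150, 2750]);
translate([0, 3600, 0]) cube([6500, 150, 2750]);
translate([0, 150, 0]) cube([150, 3450, 2750]);
translate([6350, 150, 0]) cube([150, 3450, 2750]);
translate([4000, 150, 0]) cube([150, 1750, 2750]);
translate([4000, 2650, 0]) cube([150, 950, 2750]);


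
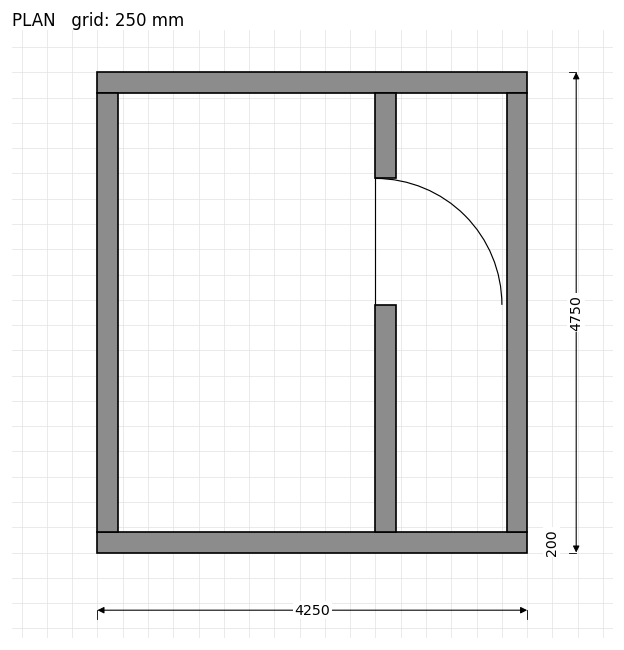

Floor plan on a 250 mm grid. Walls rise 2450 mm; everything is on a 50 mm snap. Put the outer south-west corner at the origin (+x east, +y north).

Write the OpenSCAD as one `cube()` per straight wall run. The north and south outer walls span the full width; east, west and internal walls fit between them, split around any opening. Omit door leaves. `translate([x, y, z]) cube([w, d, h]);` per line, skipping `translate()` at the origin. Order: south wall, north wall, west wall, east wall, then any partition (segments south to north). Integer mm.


cube([4250, 200, 2450]);
translate([0, 4550, 0]) cube([4250, 200, 2450]);
translate([0, 200, 0]) cube([200, 4350, 2450]);
translate([4050, 200, 0]) cube([200, 4350, 2450]);
translate([2750, 200, 0]) cube([200, 2250, 2450]);
translate([2750, 3700, 0]) cube([200, 850, 2450]);


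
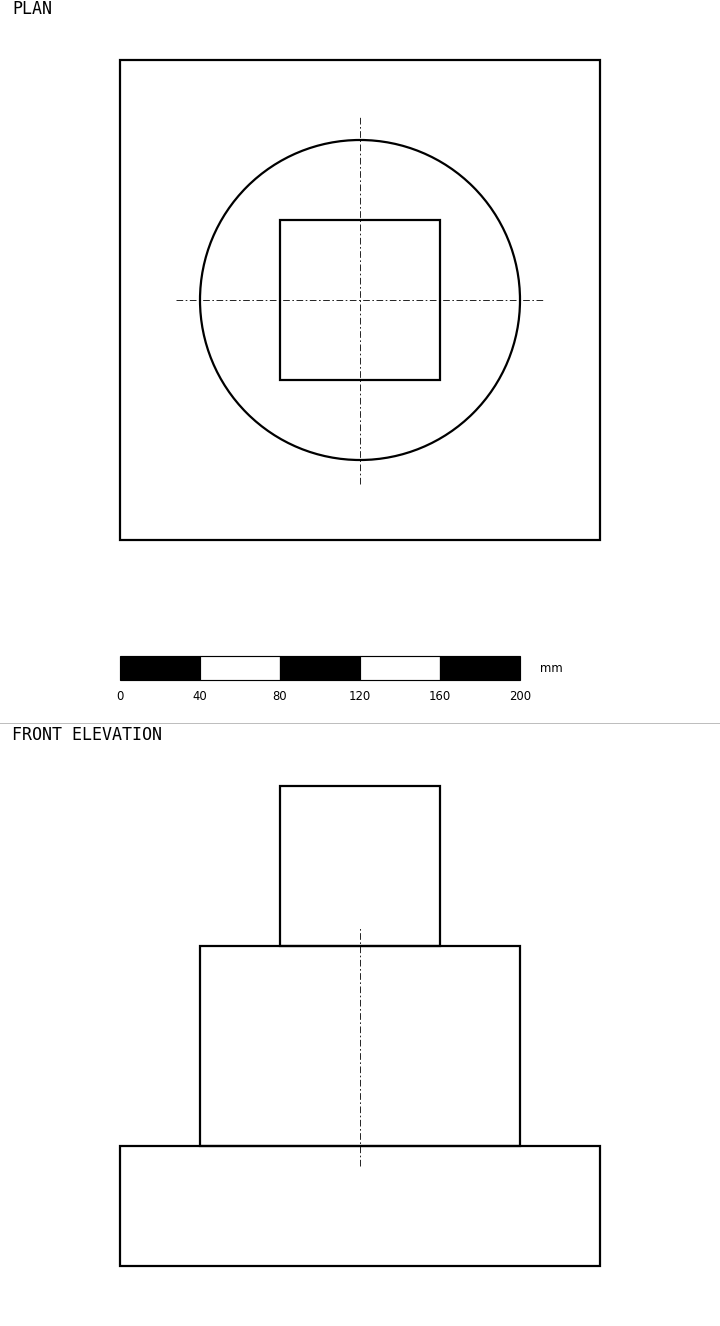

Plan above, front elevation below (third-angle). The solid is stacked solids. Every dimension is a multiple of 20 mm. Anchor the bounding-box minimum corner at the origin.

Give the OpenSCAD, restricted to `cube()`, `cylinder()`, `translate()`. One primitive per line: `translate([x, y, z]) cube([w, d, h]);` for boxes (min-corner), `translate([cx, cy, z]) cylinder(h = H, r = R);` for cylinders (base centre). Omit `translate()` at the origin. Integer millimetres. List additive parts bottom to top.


cube([240, 240, 60]);
translate([120, 120, 60]) cylinder(h = 100, r = 80);
translate([80, 80, 160]) cube([80, 80, 80]);
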